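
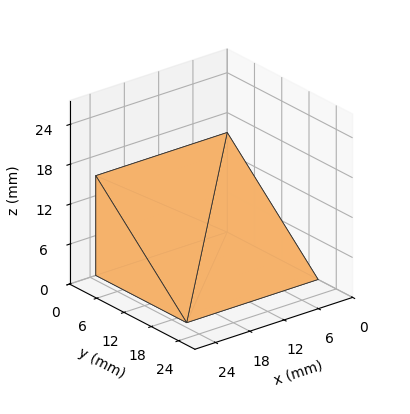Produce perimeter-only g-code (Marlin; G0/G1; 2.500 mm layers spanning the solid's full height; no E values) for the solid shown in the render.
Reading the render: the shape is a wedge (ramp): 23 × 20 mm base, rising to 15 mm along the y=0 edge and sloping linearly to z=0 at y=20 (dimensions read to the nearest mm from the axis ticks). For the g-code, the solid's height is divided into equal slices at the stated Δz and each level perimeter traced with G1 moves after a G0 lift.

; perimeter-only toolpath
G21 ; units = mm
G90 ; absolute positioning
G28 ; home
; layer 1
G0 Z2.500
G0 X0.000 Y0.000
G1 X23.000 Y0.000
G1 X23.000 Y16.667
G1 X0.000 Y16.667
G1 X0.000 Y0.000
; layer 2
G0 Z5.000
G0 X0.000 Y0.000
G1 X23.000 Y0.000
G1 X23.000 Y13.333
G1 X0.000 Y13.333
G1 X0.000 Y0.000
; layer 3
G0 Z7.500
G0 X0.000 Y0.000
G1 X23.000 Y0.000
G1 X23.000 Y10.000
G1 X0.000 Y10.000
G1 X0.000 Y0.000
; layer 4
G0 Z10.000
G0 X0.000 Y0.000
G1 X23.000 Y0.000
G1 X23.000 Y6.667
G1 X0.000 Y6.667
G1 X0.000 Y0.000
; layer 5
G0 Z12.500
G0 X0.000 Y0.000
G1 X23.000 Y0.000
G1 X23.000 Y3.333
G1 X0.000 Y3.333
G1 X0.000 Y0.000
M2 ; end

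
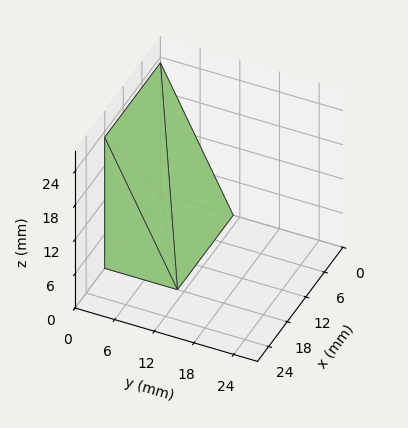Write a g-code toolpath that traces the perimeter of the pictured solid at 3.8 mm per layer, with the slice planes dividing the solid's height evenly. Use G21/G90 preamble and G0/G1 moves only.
Reading the render: the shape is a wedge (ramp): 18 × 11 mm base, rising to 23 mm along the y=0 edge and sloping linearly to z=0 at y=11 (dimensions read to the nearest mm from the axis ticks). For the g-code, the solid's height is divided into equal slices at the stated Δz and each level perimeter traced with G1 moves after a G0 lift.

; perimeter-only toolpath
G21 ; units = mm
G90 ; absolute positioning
G28 ; home
; layer 1
G0 Z3.8
G0 X0.0 Y0.0
G1 X18.0 Y0.0
G1 X18.0 Y9.2
G1 X0.0 Y9.2
G1 X0.0 Y0.0
; layer 2
G0 Z7.7
G0 X0.0 Y0.0
G1 X18.0 Y0.0
G1 X18.0 Y7.3
G1 X0.0 Y7.3
G1 X0.0 Y0.0
; layer 3
G0 Z11.5
G0 X0.0 Y0.0
G1 X18.0 Y0.0
G1 X18.0 Y5.5
G1 X0.0 Y5.5
G1 X0.0 Y0.0
; layer 4
G0 Z15.3
G0 X0.0 Y0.0
G1 X18.0 Y0.0
G1 X18.0 Y3.7
G1 X0.0 Y3.7
G1 X0.0 Y0.0
; layer 5
G0 Z19.2
G0 X0.0 Y0.0
G1 X18.0 Y0.0
G1 X18.0 Y1.8
G1 X0.0 Y1.8
G1 X0.0 Y0.0
M2 ; end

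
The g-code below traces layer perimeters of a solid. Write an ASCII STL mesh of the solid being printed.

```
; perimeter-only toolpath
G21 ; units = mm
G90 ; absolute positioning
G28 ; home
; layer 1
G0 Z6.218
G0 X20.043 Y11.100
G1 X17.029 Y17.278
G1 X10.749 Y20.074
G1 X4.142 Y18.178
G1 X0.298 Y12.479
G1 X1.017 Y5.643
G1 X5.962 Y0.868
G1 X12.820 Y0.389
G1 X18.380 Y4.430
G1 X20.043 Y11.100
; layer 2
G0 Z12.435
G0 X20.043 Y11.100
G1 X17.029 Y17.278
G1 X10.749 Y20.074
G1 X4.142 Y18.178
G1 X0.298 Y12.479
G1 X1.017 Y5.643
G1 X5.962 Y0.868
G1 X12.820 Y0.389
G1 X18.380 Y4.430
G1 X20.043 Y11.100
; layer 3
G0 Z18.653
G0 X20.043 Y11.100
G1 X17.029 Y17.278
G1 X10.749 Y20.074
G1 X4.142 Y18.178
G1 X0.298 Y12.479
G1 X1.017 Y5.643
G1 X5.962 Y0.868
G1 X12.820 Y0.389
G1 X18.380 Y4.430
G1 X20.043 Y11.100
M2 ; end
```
solid part
  facet normal 0.0000 0.0000 -1.0000
    outer loop
      vertex 10.749 20.074 0.000
      vertex 17.029 17.278 0.000
      vertex 20.043 11.100 0.000
    endloop
  endfacet
  facet normal 0.0000 0.0000 -1.0000
    outer loop
      vertex 4.142 18.178 0.000
      vertex 10.749 20.074 0.000
      vertex 20.043 11.100 0.000
    endloop
  endfacet
  facet normal 0.0000 0.0000 -1.0000
    outer loop
      vertex 0.298 12.479 0.000
      vertex 4.142 18.178 0.000
      vertex 20.043 11.100 0.000
    endloop
  endfacet
  facet normal 0.0000 0.0000 -1.0000
    outer loop
      vertex 1.017 5.643 0.000
      vertex 0.298 12.479 0.000
      vertex 20.043 11.100 0.000
    endloop
  endfacet
  facet normal 0.0000 0.0000 -1.0000
    outer loop
      vertex 5.962 0.868 0.000
      vertex 1.017 5.643 0.000
      vertex 20.043 11.100 0.000
    endloop
  endfacet
  facet normal 0.0000 0.0000 -1.0000
    outer loop
      vertex 12.820 0.389 0.000
      vertex 5.962 0.868 0.000
      vertex 20.043 11.100 0.000
    endloop
  endfacet
  facet normal 0.0000 0.0000 -1.0000
    outer loop
      vertex 18.380 4.430 0.000
      vertex 12.820 0.389 0.000
      vertex 20.043 11.100 0.000
    endloop
  endfacet
  facet normal 0.0000 0.0000 1.0000
    outer loop
      vertex 20.043 11.100 18.653
      vertex 17.029 17.278 18.653
      vertex 10.749 20.074 18.653
    endloop
  endfacet
  facet normal 0.0000 0.0000 1.0000
    outer loop
      vertex 20.043 11.100 18.653
      vertex 10.749 20.074 18.653
      vertex 4.142 18.178 18.653
    endloop
  endfacet
  facet normal 0.0000 0.0000 1.0000
    outer loop
      vertex 20.043 11.100 18.653
      vertex 4.142 18.178 18.653
      vertex 0.298 12.479 18.653
    endloop
  endfacet
  facet normal 0.0000 0.0000 1.0000
    outer loop
      vertex 20.043 11.100 18.653
      vertex 0.298 12.479 18.653
      vertex 1.017 5.643 18.653
    endloop
  endfacet
  facet normal 0.0000 0.0000 1.0000
    outer loop
      vertex 20.043 11.100 18.653
      vertex 1.017 5.643 18.653
      vertex 5.962 0.868 18.653
    endloop
  endfacet
  facet normal 0.0000 0.0000 1.0000
    outer loop
      vertex 20.043 11.100 18.653
      vertex 5.962 0.868 18.653
      vertex 12.820 0.389 18.653
    endloop
  endfacet
  facet normal 0.0000 0.0000 1.0000
    outer loop
      vertex 20.043 11.100 18.653
      vertex 12.820 0.389 18.653
      vertex 18.380 4.430 18.653
    endloop
  endfacet
  facet normal 0.8987 0.4385 0.0000
    outer loop
      vertex 20.043 11.100 0.000
      vertex 17.029 17.278 0.000
      vertex 17.029 17.278 18.653
    endloop
  endfacet
  facet normal 0.8987 0.4385 0.0000
    outer loop
      vertex 20.043 11.100 0.000
      vertex 17.029 17.278 18.653
      vertex 20.043 11.100 18.653
    endloop
  endfacet
  facet normal 0.4067 0.9135 0.0000
    outer loop
      vertex 17.029 17.278 0.000
      vertex 10.749 20.074 0.000
      vertex 10.749 20.074 18.653
    endloop
  endfacet
  facet normal 0.4067 0.9135 0.0000
    outer loop
      vertex 17.029 17.278 0.000
      vertex 10.749 20.074 18.653
      vertex 17.029 17.278 18.653
    endloop
  endfacet
  facet normal -0.2758 0.9612 0.0000
    outer loop
      vertex 10.749 20.074 0.000
      vertex 4.142 18.178 0.000
      vertex 4.142 18.178 18.653
    endloop
  endfacet
  facet normal -0.2758 0.9612 0.0000
    outer loop
      vertex 10.749 20.074 0.000
      vertex 4.142 18.178 18.653
      vertex 10.749 20.074 18.653
    endloop
  endfacet
  facet normal -0.8290 0.5592 0.0000
    outer loop
      vertex 4.142 18.178 0.000
      vertex 0.298 12.479 0.000
      vertex 0.298 12.479 18.653
    endloop
  endfacet
  facet normal -0.8290 0.5592 0.0000
    outer loop
      vertex 4.142 18.178 0.000
      vertex 0.298 12.479 18.653
      vertex 4.142 18.178 18.653
    endloop
  endfacet
  facet normal -0.9945 -0.1046 0.0000
    outer loop
      vertex 0.298 12.479 0.000
      vertex 1.017 5.643 0.000
      vertex 1.017 5.643 18.653
    endloop
  endfacet
  facet normal -0.9945 -0.1046 0.0000
    outer loop
      vertex 0.298 12.479 0.000
      vertex 1.017 5.643 18.653
      vertex 0.298 12.479 18.653
    endloop
  endfacet
  facet normal -0.6946 -0.7194 0.0000
    outer loop
      vertex 1.017 5.643 0.000
      vertex 5.962 0.868 0.000
      vertex 5.962 0.868 18.653
    endloop
  endfacet
  facet normal -0.6946 -0.7194 0.0000
    outer loop
      vertex 1.017 5.643 0.000
      vertex 5.962 0.868 18.653
      vertex 1.017 5.643 18.653
    endloop
  endfacet
  facet normal -0.0697 -0.9976 0.0000
    outer loop
      vertex 5.962 0.868 0.000
      vertex 12.820 0.389 0.000
      vertex 12.820 0.389 18.653
    endloop
  endfacet
  facet normal -0.0697 -0.9976 0.0000
    outer loop
      vertex 5.962 0.868 0.000
      vertex 12.820 0.389 18.653
      vertex 5.962 0.868 18.653
    endloop
  endfacet
  facet normal 0.5879 -0.8089 0.0000
    outer loop
      vertex 12.820 0.389 0.000
      vertex 18.380 4.430 0.000
      vertex 18.380 4.430 18.653
    endloop
  endfacet
  facet normal 0.5879 -0.8089 0.0000
    outer loop
      vertex 12.820 0.389 0.000
      vertex 18.380 4.430 18.653
      vertex 12.820 0.389 18.653
    endloop
  endfacet
  facet normal 0.9703 -0.2419 0.0000
    outer loop
      vertex 18.380 4.430 0.000
      vertex 20.043 11.100 0.000
      vertex 20.043 11.100 18.653
    endloop
  endfacet
  facet normal 0.9703 -0.2419 0.0000
    outer loop
      vertex 18.380 4.430 0.000
      vertex 20.043 11.100 18.653
      vertex 18.380 4.430 18.653
    endloop
  endfacet
endsolid part

The G0 Z moves step by Δz≈6.218 mm. Every layer's G1 loop is the same polygon, so the solid is a straight extrusion of it from z=0 to z≈18.7. Closing with flat bottom and top caps and triangulating gives 32 facets — a regular 9-sided prism (a cylinder approximated with 9 flat sides), circumscribed radius ≈ 10 mm, height ≈ 18.7 mm.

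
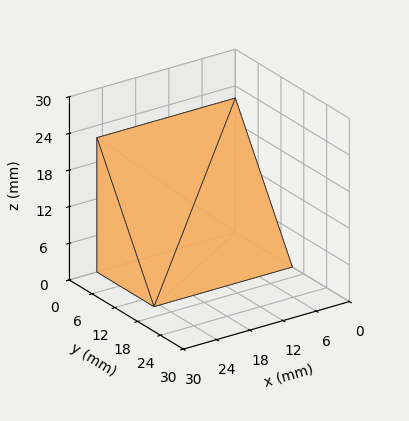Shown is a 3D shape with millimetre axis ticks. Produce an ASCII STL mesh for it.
Reading the render: the shape is a wedge (ramp): 25 × 15 mm base, rising to 22 mm along the y=0 edge and sloping linearly to z=0 at y=15 (dimensions read to the nearest mm from the axis ticks). For the STL, each face is triangulated and given an outward normal.

solid part
  facet normal 0.0000 0.0000 -1.0000
    outer loop
      vertex 25.0 15.0 0.0
      vertex 25.0 0.0 0.0
      vertex 0.0 0.0 0.0
    endloop
  endfacet
  facet normal 0.0000 0.0000 -1.0000
    outer loop
      vertex 0.0 15.0 0.0
      vertex 25.0 15.0 0.0
      vertex 0.0 0.0 0.0
    endloop
  endfacet
  facet normal 0.0000 -1.0000 0.0000
    outer loop
      vertex 0.0 0.0 0.0
      vertex 25.0 0.0 0.0
      vertex 25.0 0.0 22.0
    endloop
  endfacet
  facet normal 0.0000 -1.0000 0.0000
    outer loop
      vertex 0.0 0.0 0.0
      vertex 25.0 0.0 22.0
      vertex 0.0 0.0 22.0
    endloop
  endfacet
  facet normal 0.0000 0.8262 0.5633
    outer loop
      vertex 0.0 0.0 22.0
      vertex 25.0 0.0 22.0
      vertex 25.0 15.0 0.0
    endloop
  endfacet
  facet normal 0.0000 0.8262 0.5633
    outer loop
      vertex 0.0 0.0 22.0
      vertex 25.0 15.0 0.0
      vertex 0.0 15.0 0.0
    endloop
  endfacet
  facet normal -1.0000 0.0000 0.0000
    outer loop
      vertex 0.0 0.0 22.0
      vertex 0.0 15.0 0.0
      vertex 0.0 0.0 0.0
    endloop
  endfacet
  facet normal 1.0000 0.0000 0.0000
    outer loop
      vertex 25.0 0.0 0.0
      vertex 25.0 15.0 0.0
      vertex 25.0 0.0 22.0
    endloop
  endfacet
endsolid part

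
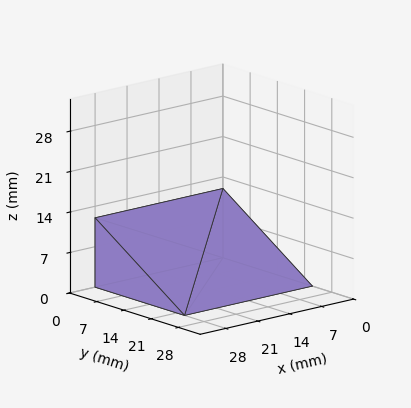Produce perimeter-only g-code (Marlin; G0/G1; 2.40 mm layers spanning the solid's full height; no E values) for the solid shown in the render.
Reading the render: the shape is a wedge (ramp): 28 × 23 mm base, rising to 12 mm along the y=0 edge and sloping linearly to z=0 at y=23 (dimensions read to the nearest mm from the axis ticks). For the g-code, the solid's height is divided into equal slices at the stated Δz and each level perimeter traced with G1 moves after a G0 lift.

; perimeter-only toolpath
G21 ; units = mm
G90 ; absolute positioning
G28 ; home
; layer 1
G0 Z2.40
G0 X0.00 Y0.00
G1 X28.00 Y0.00
G1 X28.00 Y18.40
G1 X0.00 Y18.40
G1 X0.00 Y0.00
; layer 2
G0 Z4.80
G0 X0.00 Y0.00
G1 X28.00 Y0.00
G1 X28.00 Y13.80
G1 X0.00 Y13.80
G1 X0.00 Y0.00
; layer 3
G0 Z7.20
G0 X0.00 Y0.00
G1 X28.00 Y0.00
G1 X28.00 Y9.20
G1 X0.00 Y9.20
G1 X0.00 Y0.00
; layer 4
G0 Z9.60
G0 X0.00 Y0.00
G1 X28.00 Y0.00
G1 X28.00 Y4.60
G1 X0.00 Y4.60
G1 X0.00 Y0.00
M2 ; end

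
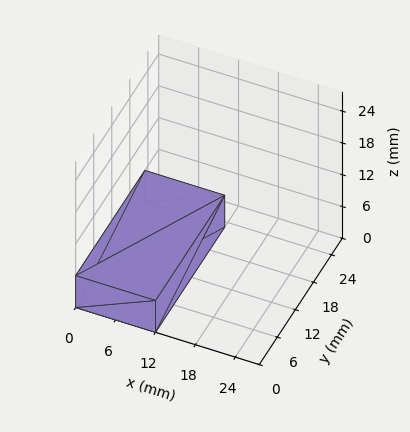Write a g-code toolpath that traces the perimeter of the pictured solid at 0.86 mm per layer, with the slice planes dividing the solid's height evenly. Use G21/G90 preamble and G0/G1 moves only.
Reading the render: the shape is a rectangular box, roughly 12 × 23 mm footprint and 6 mm tall (dimensions read to the nearest mm from the axis ticks). For the g-code, the solid's height is divided into equal slices at the stated Δz and each level perimeter traced with G1 moves after a G0 lift.

; perimeter-only toolpath
G21 ; units = mm
G90 ; absolute positioning
G28 ; home
; layer 1
G0 Z0.86
G0 X0.00 Y0.00
G1 X12.00 Y0.00
G1 X12.00 Y23.00
G1 X0.00 Y23.00
G1 X0.00 Y0.00
; layer 2
G0 Z1.71
G0 X0.00 Y0.00
G1 X12.00 Y0.00
G1 X12.00 Y23.00
G1 X0.00 Y23.00
G1 X0.00 Y0.00
; layer 3
G0 Z2.57
G0 X0.00 Y0.00
G1 X12.00 Y0.00
G1 X12.00 Y23.00
G1 X0.00 Y23.00
G1 X0.00 Y0.00
; layer 4
G0 Z3.43
G0 X0.00 Y0.00
G1 X12.00 Y0.00
G1 X12.00 Y23.00
G1 X0.00 Y23.00
G1 X0.00 Y0.00
; layer 5
G0 Z4.29
G0 X0.00 Y0.00
G1 X12.00 Y0.00
G1 X12.00 Y23.00
G1 X0.00 Y23.00
G1 X0.00 Y0.00
; layer 6
G0 Z5.14
G0 X0.00 Y0.00
G1 X12.00 Y0.00
G1 X12.00 Y23.00
G1 X0.00 Y23.00
G1 X0.00 Y0.00
; layer 7
G0 Z6.00
G0 X0.00 Y0.00
G1 X12.00 Y0.00
G1 X12.00 Y23.00
G1 X0.00 Y23.00
G1 X0.00 Y0.00
M2 ; end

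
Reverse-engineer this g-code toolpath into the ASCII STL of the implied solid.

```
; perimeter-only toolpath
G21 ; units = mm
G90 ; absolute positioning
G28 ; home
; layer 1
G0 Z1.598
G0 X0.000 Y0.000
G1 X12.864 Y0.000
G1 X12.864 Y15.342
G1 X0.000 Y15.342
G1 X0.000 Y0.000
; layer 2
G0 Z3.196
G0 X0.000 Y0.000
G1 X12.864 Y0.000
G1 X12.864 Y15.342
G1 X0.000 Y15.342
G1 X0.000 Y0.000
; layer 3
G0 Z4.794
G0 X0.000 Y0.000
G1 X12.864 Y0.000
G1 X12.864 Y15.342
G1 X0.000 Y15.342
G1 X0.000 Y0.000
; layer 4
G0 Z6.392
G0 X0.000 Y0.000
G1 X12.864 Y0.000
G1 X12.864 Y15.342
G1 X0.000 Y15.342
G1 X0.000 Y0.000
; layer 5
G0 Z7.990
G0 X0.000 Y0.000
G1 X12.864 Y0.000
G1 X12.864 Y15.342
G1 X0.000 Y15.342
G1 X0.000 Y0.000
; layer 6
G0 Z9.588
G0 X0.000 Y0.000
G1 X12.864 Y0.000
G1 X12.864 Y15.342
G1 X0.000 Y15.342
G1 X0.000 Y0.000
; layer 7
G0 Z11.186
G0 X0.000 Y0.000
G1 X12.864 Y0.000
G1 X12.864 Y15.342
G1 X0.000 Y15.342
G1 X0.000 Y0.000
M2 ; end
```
solid part
  facet normal 0.0000 0.0000 -1.0000
    outer loop
      vertex 12.864 15.342 0.000
      vertex 12.864 0.000 0.000
      vertex 0.000 0.000 0.000
    endloop
  endfacet
  facet normal 0.0000 0.0000 -1.0000
    outer loop
      vertex 0.000 15.342 0.000
      vertex 12.864 15.342 0.000
      vertex 0.000 0.000 0.000
    endloop
  endfacet
  facet normal 0.0000 0.0000 1.0000
    outer loop
      vertex 0.000 0.000 11.186
      vertex 12.864 0.000 11.186
      vertex 12.864 15.342 11.186
    endloop
  endfacet
  facet normal 0.0000 0.0000 1.0000
    outer loop
      vertex 0.000 0.000 11.186
      vertex 12.864 15.342 11.186
      vertex 0.000 15.342 11.186
    endloop
  endfacet
  facet normal 0.0000 -1.0000 0.0000
    outer loop
      vertex 0.000 0.000 0.000
      vertex 12.864 0.000 0.000
      vertex 12.864 0.000 11.186
    endloop
  endfacet
  facet normal 0.0000 -1.0000 0.0000
    outer loop
      vertex 0.000 0.000 0.000
      vertex 12.864 0.000 11.186
      vertex 0.000 0.000 11.186
    endloop
  endfacet
  facet normal 0.0000 1.0000 0.0000
    outer loop
      vertex 12.864 15.342 11.186
      vertex 12.864 15.342 0.000
      vertex 0.000 15.342 0.000
    endloop
  endfacet
  facet normal 0.0000 1.0000 0.0000
    outer loop
      vertex 0.000 15.342 11.186
      vertex 12.864 15.342 11.186
      vertex 0.000 15.342 0.000
    endloop
  endfacet
  facet normal -1.0000 0.0000 0.0000
    outer loop
      vertex 0.000 15.342 11.186
      vertex 0.000 15.342 0.000
      vertex 0.000 0.000 0.000
    endloop
  endfacet
  facet normal -1.0000 0.0000 0.0000
    outer loop
      vertex 0.000 0.000 11.186
      vertex 0.000 15.342 11.186
      vertex 0.000 0.000 0.000
    endloop
  endfacet
  facet normal 1.0000 0.0000 0.0000
    outer loop
      vertex 12.864 0.000 0.000
      vertex 12.864 15.342 0.000
      vertex 12.864 15.342 11.186
    endloop
  endfacet
  facet normal 1.0000 0.0000 0.0000
    outer loop
      vertex 12.864 0.000 0.000
      vertex 12.864 15.342 11.186
      vertex 12.864 0.000 11.186
    endloop
  endfacet
endsolid part

The G0 Z moves step by Δz≈1.598 mm. Every layer's G1 loop is the same polygon, so the solid is a straight extrusion of it from z=0 to z≈11.2. Closing with flat bottom and top caps and triangulating gives 12 facets — a rectangular box, roughly 12.9 × 15.3 mm footprint and 11.2 mm tall.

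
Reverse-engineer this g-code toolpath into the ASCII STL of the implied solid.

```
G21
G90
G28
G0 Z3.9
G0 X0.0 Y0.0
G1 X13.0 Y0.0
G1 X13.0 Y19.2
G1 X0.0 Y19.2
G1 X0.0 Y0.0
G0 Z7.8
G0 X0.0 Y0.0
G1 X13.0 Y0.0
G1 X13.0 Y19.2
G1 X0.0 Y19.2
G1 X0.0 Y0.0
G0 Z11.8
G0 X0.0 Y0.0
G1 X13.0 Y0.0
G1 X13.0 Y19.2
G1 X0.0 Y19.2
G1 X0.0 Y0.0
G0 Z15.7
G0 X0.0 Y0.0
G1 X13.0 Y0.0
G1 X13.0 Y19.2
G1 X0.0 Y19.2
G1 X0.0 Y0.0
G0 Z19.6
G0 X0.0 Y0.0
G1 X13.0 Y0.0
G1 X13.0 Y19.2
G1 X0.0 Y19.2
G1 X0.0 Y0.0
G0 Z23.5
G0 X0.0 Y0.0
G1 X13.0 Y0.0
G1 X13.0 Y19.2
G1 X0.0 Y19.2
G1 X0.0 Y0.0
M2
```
solid part
  facet normal 0.0000 0.0000 -1.0000
    outer loop
      vertex 13.0 19.2 0.0
      vertex 13.0 0.0 0.0
      vertex 0.0 0.0 0.0
    endloop
  endfacet
  facet normal 0.0000 0.0000 -1.0000
    outer loop
      vertex 0.0 19.2 0.0
      vertex 13.0 19.2 0.0
      vertex 0.0 0.0 0.0
    endloop
  endfacet
  facet normal 0.0000 0.0000 1.0000
    outer loop
      vertex 0.0 0.0 23.5
      vertex 13.0 0.0 23.5
      vertex 13.0 19.2 23.5
    endloop
  endfacet
  facet normal 0.0000 0.0000 1.0000
    outer loop
      vertex 0.0 0.0 23.5
      vertex 13.0 19.2 23.5
      vertex 0.0 19.2 23.5
    endloop
  endfacet
  facet normal 0.0000 -1.0000 0.0000
    outer loop
      vertex 0.0 0.0 0.0
      vertex 13.0 0.0 0.0
      vertex 13.0 0.0 23.5
    endloop
  endfacet
  facet normal 0.0000 -1.0000 0.0000
    outer loop
      vertex 0.0 0.0 0.0
      vertex 13.0 0.0 23.5
      vertex 0.0 0.0 23.5
    endloop
  endfacet
  facet normal 0.0000 1.0000 0.0000
    outer loop
      vertex 13.0 19.2 23.5
      vertex 13.0 19.2 0.0
      vertex 0.0 19.2 0.0
    endloop
  endfacet
  facet normal 0.0000 1.0000 0.0000
    outer loop
      vertex 0.0 19.2 23.5
      vertex 13.0 19.2 23.5
      vertex 0.0 19.2 0.0
    endloop
  endfacet
  facet normal -1.0000 0.0000 0.0000
    outer loop
      vertex 0.0 19.2 23.5
      vertex 0.0 19.2 0.0
      vertex 0.0 0.0 0.0
    endloop
  endfacet
  facet normal -1.0000 0.0000 0.0000
    outer loop
      vertex 0.0 0.0 23.5
      vertex 0.0 19.2 23.5
      vertex 0.0 0.0 0.0
    endloop
  endfacet
  facet normal 1.0000 0.0000 0.0000
    outer loop
      vertex 13.0 0.0 0.0
      vertex 13.0 19.2 0.0
      vertex 13.0 19.2 23.5
    endloop
  endfacet
  facet normal 1.0000 0.0000 0.0000
    outer loop
      vertex 13.0 0.0 0.0
      vertex 13.0 19.2 23.5
      vertex 13.0 0.0 23.5
    endloop
  endfacet
endsolid part

The G0 Z moves step by Δz≈3.9 mm. Every layer's G1 loop is the same polygon, so the solid is a straight extrusion of it from z=0 to z≈23.5. Closing with flat bottom and top caps and triangulating gives 12 facets — a rectangular box, roughly 13 × 19.2 mm footprint and 23.5 mm tall.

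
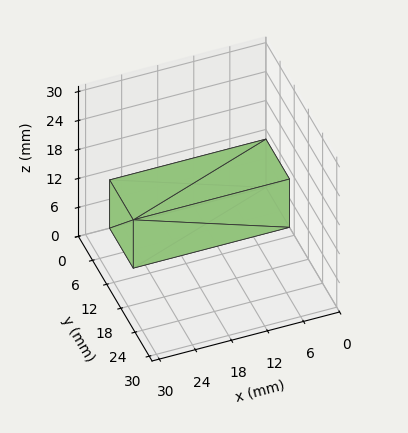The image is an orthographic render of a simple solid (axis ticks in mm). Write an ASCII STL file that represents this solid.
Reading the render: the shape is a rectangular box, roughly 26 × 10 mm footprint and 10 mm tall (dimensions read to the nearest mm from the axis ticks). For the STL, each face is triangulated and given an outward normal.

solid part
  facet normal 0.0000 0.0000 -1.0000
    outer loop
      vertex 26.000 10.000 0.000
      vertex 26.000 0.000 0.000
      vertex 0.000 0.000 0.000
    endloop
  endfacet
  facet normal 0.0000 0.0000 -1.0000
    outer loop
      vertex 0.000 10.000 0.000
      vertex 26.000 10.000 0.000
      vertex 0.000 0.000 0.000
    endloop
  endfacet
  facet normal 0.0000 0.0000 1.0000
    outer loop
      vertex 0.000 0.000 10.000
      vertex 26.000 0.000 10.000
      vertex 26.000 10.000 10.000
    endloop
  endfacet
  facet normal 0.0000 0.0000 1.0000
    outer loop
      vertex 0.000 0.000 10.000
      vertex 26.000 10.000 10.000
      vertex 0.000 10.000 10.000
    endloop
  endfacet
  facet normal 0.0000 -1.0000 0.0000
    outer loop
      vertex 0.000 0.000 0.000
      vertex 26.000 0.000 0.000
      vertex 26.000 0.000 10.000
    endloop
  endfacet
  facet normal 0.0000 -1.0000 0.0000
    outer loop
      vertex 0.000 0.000 0.000
      vertex 26.000 0.000 10.000
      vertex 0.000 0.000 10.000
    endloop
  endfacet
  facet normal 0.0000 1.0000 0.0000
    outer loop
      vertex 26.000 10.000 10.000
      vertex 26.000 10.000 0.000
      vertex 0.000 10.000 0.000
    endloop
  endfacet
  facet normal 0.0000 1.0000 0.0000
    outer loop
      vertex 0.000 10.000 10.000
      vertex 26.000 10.000 10.000
      vertex 0.000 10.000 0.000
    endloop
  endfacet
  facet normal -1.0000 0.0000 0.0000
    outer loop
      vertex 0.000 10.000 10.000
      vertex 0.000 10.000 0.000
      vertex 0.000 0.000 0.000
    endloop
  endfacet
  facet normal -1.0000 0.0000 0.0000
    outer loop
      vertex 0.000 0.000 10.000
      vertex 0.000 10.000 10.000
      vertex 0.000 0.000 0.000
    endloop
  endfacet
  facet normal 1.0000 0.0000 0.0000
    outer loop
      vertex 26.000 0.000 0.000
      vertex 26.000 10.000 0.000
      vertex 26.000 10.000 10.000
    endloop
  endfacet
  facet normal 1.0000 0.0000 0.0000
    outer loop
      vertex 26.000 0.000 0.000
      vertex 26.000 10.000 10.000
      vertex 26.000 0.000 10.000
    endloop
  endfacet
endsolid part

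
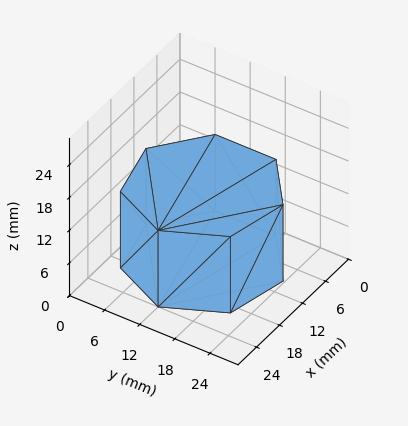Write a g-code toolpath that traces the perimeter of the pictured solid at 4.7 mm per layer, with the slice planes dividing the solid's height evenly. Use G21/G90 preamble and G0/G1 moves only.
Reading the render: the shape is a regular 7-sided prism (a cylinder approximated with 7 flat sides), circumscribed radius ≈ 12 mm, height ≈ 14 mm (dimensions read to the nearest mm from the axis ticks). For the g-code, the solid's height is divided into equal slices at the stated Δz and each level perimeter traced with G1 moves after a G0 lift.

; perimeter-only toolpath
G21 ; units = mm
G90 ; absolute positioning
G28 ; home
; layer 1
G0 Z4.7
G0 X24.0 Y12.0
G1 X19.5 Y21.4
G1 X9.3 Y23.7
G1 X1.2 Y17.2
G1 X1.2 Y6.8
G1 X9.3 Y0.3
G1 X19.5 Y2.6
G1 X24.0 Y12.0
; layer 2
G0 Z9.3
G0 X24.0 Y12.0
G1 X19.5 Y21.4
G1 X9.3 Y23.7
G1 X1.2 Y17.2
G1 X1.2 Y6.8
G1 X9.3 Y0.3
G1 X19.5 Y2.6
G1 X24.0 Y12.0
; layer 3
G0 Z14.0
G0 X24.0 Y12.0
G1 X19.5 Y21.4
G1 X9.3 Y23.7
G1 X1.2 Y17.2
G1 X1.2 Y6.8
G1 X9.3 Y0.3
G1 X19.5 Y2.6
G1 X24.0 Y12.0
M2 ; end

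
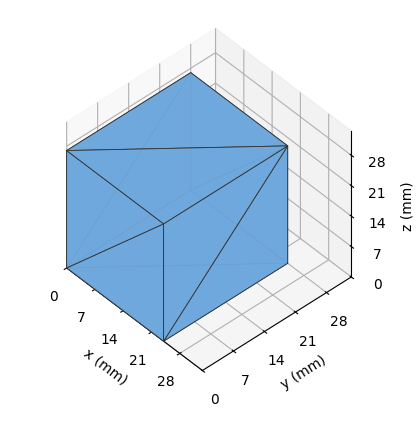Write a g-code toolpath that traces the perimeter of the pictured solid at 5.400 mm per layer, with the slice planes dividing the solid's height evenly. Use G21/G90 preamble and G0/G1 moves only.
Reading the render: the shape is a rectangular box, roughly 24 × 28 mm footprint and 27 mm tall (dimensions read to the nearest mm from the axis ticks). For the g-code, the solid's height is divided into equal slices at the stated Δz and each level perimeter traced with G1 moves after a G0 lift.

; perimeter-only toolpath
G21 ; units = mm
G90 ; absolute positioning
G28 ; home
; layer 1
G0 Z5.400
G0 X0.000 Y0.000
G1 X24.000 Y0.000
G1 X24.000 Y28.000
G1 X0.000 Y28.000
G1 X0.000 Y0.000
; layer 2
G0 Z10.800
G0 X0.000 Y0.000
G1 X24.000 Y0.000
G1 X24.000 Y28.000
G1 X0.000 Y28.000
G1 X0.000 Y0.000
; layer 3
G0 Z16.200
G0 X0.000 Y0.000
G1 X24.000 Y0.000
G1 X24.000 Y28.000
G1 X0.000 Y28.000
G1 X0.000 Y0.000
; layer 4
G0 Z21.600
G0 X0.000 Y0.000
G1 X24.000 Y0.000
G1 X24.000 Y28.000
G1 X0.000 Y28.000
G1 X0.000 Y0.000
; layer 5
G0 Z27.000
G0 X0.000 Y0.000
G1 X24.000 Y0.000
G1 X24.000 Y28.000
G1 X0.000 Y28.000
G1 X0.000 Y0.000
M2 ; end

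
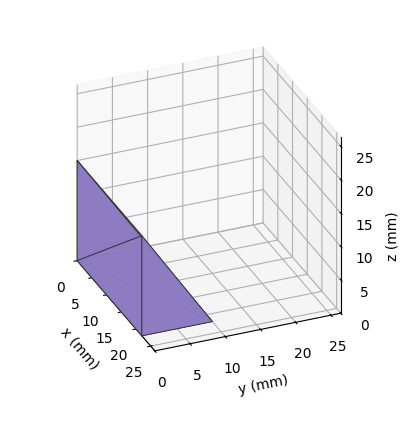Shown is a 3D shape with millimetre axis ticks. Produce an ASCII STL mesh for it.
Reading the render: the shape is a wedge (ramp): 22 × 10 mm base, rising to 15 mm along the y=0 edge and sloping linearly to z=0 at y=10 (dimensions read to the nearest mm from the axis ticks). For the STL, each face is triangulated and given an outward normal.

solid part
  facet normal 0.0000 0.0000 -1.0000
    outer loop
      vertex 22.0 10.0 0.0
      vertex 22.0 0.0 0.0
      vertex 0.0 0.0 0.0
    endloop
  endfacet
  facet normal 0.0000 0.0000 -1.0000
    outer loop
      vertex 0.0 10.0 0.0
      vertex 22.0 10.0 0.0
      vertex 0.0 0.0 0.0
    endloop
  endfacet
  facet normal 0.0000 -1.0000 0.0000
    outer loop
      vertex 0.0 0.0 0.0
      vertex 22.0 0.0 0.0
      vertex 22.0 0.0 15.0
    endloop
  endfacet
  facet normal 0.0000 -1.0000 0.0000
    outer loop
      vertex 0.0 0.0 0.0
      vertex 22.0 0.0 15.0
      vertex 0.0 0.0 15.0
    endloop
  endfacet
  facet normal 0.0000 0.8321 0.5547
    outer loop
      vertex 0.0 0.0 15.0
      vertex 22.0 0.0 15.0
      vertex 22.0 10.0 0.0
    endloop
  endfacet
  facet normal 0.0000 0.8321 0.5547
    outer loop
      vertex 0.0 0.0 15.0
      vertex 22.0 10.0 0.0
      vertex 0.0 10.0 0.0
    endloop
  endfacet
  facet normal -1.0000 0.0000 0.0000
    outer loop
      vertex 0.0 0.0 15.0
      vertex 0.0 10.0 0.0
      vertex 0.0 0.0 0.0
    endloop
  endfacet
  facet normal 1.0000 0.0000 0.0000
    outer loop
      vertex 22.0 0.0 0.0
      vertex 22.0 10.0 0.0
      vertex 22.0 0.0 15.0
    endloop
  endfacet
endsolid part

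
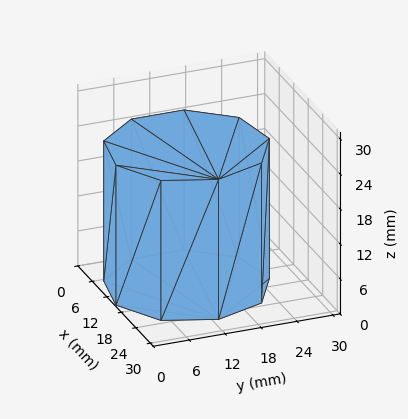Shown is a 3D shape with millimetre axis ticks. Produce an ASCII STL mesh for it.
Reading the render: the shape is a regular 9-sided prism (a cylinder approximated with 9 flat sides), circumscribed radius ≈ 13 mm, height ≈ 24 mm (dimensions read to the nearest mm from the axis ticks). For the STL, each face is triangulated and given an outward normal.

solid part
  facet normal 0.0000 0.0000 -1.0000
    outer loop
      vertex 15.3 25.8 0.0
      vertex 23.0 21.4 0.0
      vertex 26.0 13.0 0.0
    endloop
  endfacet
  facet normal 0.0000 0.0000 -1.0000
    outer loop
      vertex 6.5 24.3 0.0
      vertex 15.3 25.8 0.0
      vertex 26.0 13.0 0.0
    endloop
  endfacet
  facet normal 0.0000 0.0000 -1.0000
    outer loop
      vertex 0.8 17.4 0.0
      vertex 6.5 24.3 0.0
      vertex 26.0 13.0 0.0
    endloop
  endfacet
  facet normal 0.0000 0.0000 -1.0000
    outer loop
      vertex 0.8 8.6 0.0
      vertex 0.8 17.4 0.0
      vertex 26.0 13.0 0.0
    endloop
  endfacet
  facet normal 0.0000 0.0000 -1.0000
    outer loop
      vertex 6.5 1.7 0.0
      vertex 0.8 8.6 0.0
      vertex 26.0 13.0 0.0
    endloop
  endfacet
  facet normal 0.0000 0.0000 -1.0000
    outer loop
      vertex 15.3 0.2 0.0
      vertex 6.5 1.7 0.0
      vertex 26.0 13.0 0.0
    endloop
  endfacet
  facet normal 0.0000 0.0000 -1.0000
    outer loop
      vertex 23.0 4.6 0.0
      vertex 15.3 0.2 0.0
      vertex 26.0 13.0 0.0
    endloop
  endfacet
  facet normal 0.0000 0.0000 1.0000
    outer loop
      vertex 26.0 13.0 24.0
      vertex 23.0 21.4 24.0
      vertex 15.3 25.8 24.0
    endloop
  endfacet
  facet normal 0.0000 0.0000 1.0000
    outer loop
      vertex 26.0 13.0 24.0
      vertex 15.3 25.8 24.0
      vertex 6.5 24.3 24.0
    endloop
  endfacet
  facet normal 0.0000 0.0000 1.0000
    outer loop
      vertex 26.0 13.0 24.0
      vertex 6.5 24.3 24.0
      vertex 0.8 17.4 24.0
    endloop
  endfacet
  facet normal 0.0000 0.0000 1.0000
    outer loop
      vertex 26.0 13.0 24.0
      vertex 0.8 17.4 24.0
      vertex 0.8 8.6 24.0
    endloop
  endfacet
  facet normal 0.0000 0.0000 1.0000
    outer loop
      vertex 26.0 13.0 24.0
      vertex 0.8 8.6 24.0
      vertex 6.5 1.7 24.0
    endloop
  endfacet
  facet normal 0.0000 0.0000 1.0000
    outer loop
      vertex 26.0 13.0 24.0
      vertex 6.5 1.7 24.0
      vertex 15.3 0.2 24.0
    endloop
  endfacet
  facet normal 0.0000 0.0000 1.0000
    outer loop
      vertex 26.0 13.0 24.0
      vertex 15.3 0.2 24.0
      vertex 23.0 4.6 24.0
    endloop
  endfacet
  facet normal 0.9417 0.3363 0.0000
    outer loop
      vertex 26.0 13.0 0.0
      vertex 23.0 21.4 0.0
      vertex 23.0 21.4 24.0
    endloop
  endfacet
  facet normal 0.9417 0.3363 0.0000
    outer loop
      vertex 26.0 13.0 0.0
      vertex 23.0 21.4 24.0
      vertex 26.0 13.0 24.0
    endloop
  endfacet
  facet normal 0.4961 0.8682 0.0000
    outer loop
      vertex 23.0 21.4 0.0
      vertex 15.3 25.8 0.0
      vertex 15.3 25.8 24.0
    endloop
  endfacet
  facet normal 0.4961 0.8682 0.0000
    outer loop
      vertex 23.0 21.4 0.0
      vertex 15.3 25.8 24.0
      vertex 23.0 21.4 24.0
    endloop
  endfacet
  facet normal -0.1680 0.9858 0.0000
    outer loop
      vertex 15.3 25.8 0.0
      vertex 6.5 24.3 0.0
      vertex 6.5 24.3 24.0
    endloop
  endfacet
  facet normal -0.1680 0.9858 0.0000
    outer loop
      vertex 15.3 25.8 0.0
      vertex 6.5 24.3 24.0
      vertex 15.3 25.8 24.0
    endloop
  endfacet
  facet normal -0.7710 0.6369 0.0000
    outer loop
      vertex 6.5 24.3 0.0
      vertex 0.8 17.4 0.0
      vertex 0.8 17.4 24.0
    endloop
  endfacet
  facet normal -0.7710 0.6369 0.0000
    outer loop
      vertex 6.5 24.3 0.0
      vertex 0.8 17.4 24.0
      vertex 6.5 24.3 24.0
    endloop
  endfacet
  facet normal -1.0000 0.0000 0.0000
    outer loop
      vertex 0.8 17.4 0.0
      vertex 0.8 8.6 0.0
      vertex 0.8 8.6 24.0
    endloop
  endfacet
  facet normal -1.0000 0.0000 0.0000
    outer loop
      vertex 0.8 17.4 0.0
      vertex 0.8 8.6 24.0
      vertex 0.8 17.4 24.0
    endloop
  endfacet
  facet normal -0.7710 -0.6369 0.0000
    outer loop
      vertex 0.8 8.6 0.0
      vertex 6.5 1.7 0.0
      vertex 6.5 1.7 24.0
    endloop
  endfacet
  facet normal -0.7710 -0.6369 0.0000
    outer loop
      vertex 0.8 8.6 0.0
      vertex 6.5 1.7 24.0
      vertex 0.8 8.6 24.0
    endloop
  endfacet
  facet normal -0.1680 -0.9858 0.0000
    outer loop
      vertex 6.5 1.7 0.0
      vertex 15.3 0.2 0.0
      vertex 15.3 0.2 24.0
    endloop
  endfacet
  facet normal -0.1680 -0.9858 0.0000
    outer loop
      vertex 6.5 1.7 0.0
      vertex 15.3 0.2 24.0
      vertex 6.5 1.7 24.0
    endloop
  endfacet
  facet normal 0.4961 -0.8682 0.0000
    outer loop
      vertex 15.3 0.2 0.0
      vertex 23.0 4.6 0.0
      vertex 23.0 4.6 24.0
    endloop
  endfacet
  facet normal 0.4961 -0.8682 0.0000
    outer loop
      vertex 15.3 0.2 0.0
      vertex 23.0 4.6 24.0
      vertex 15.3 0.2 24.0
    endloop
  endfacet
  facet normal 0.9417 -0.3363 0.0000
    outer loop
      vertex 23.0 4.6 0.0
      vertex 26.0 13.0 0.0
      vertex 26.0 13.0 24.0
    endloop
  endfacet
  facet normal 0.9417 -0.3363 0.0000
    outer loop
      vertex 23.0 4.6 0.0
      vertex 26.0 13.0 24.0
      vertex 23.0 4.6 24.0
    endloop
  endfacet
endsolid part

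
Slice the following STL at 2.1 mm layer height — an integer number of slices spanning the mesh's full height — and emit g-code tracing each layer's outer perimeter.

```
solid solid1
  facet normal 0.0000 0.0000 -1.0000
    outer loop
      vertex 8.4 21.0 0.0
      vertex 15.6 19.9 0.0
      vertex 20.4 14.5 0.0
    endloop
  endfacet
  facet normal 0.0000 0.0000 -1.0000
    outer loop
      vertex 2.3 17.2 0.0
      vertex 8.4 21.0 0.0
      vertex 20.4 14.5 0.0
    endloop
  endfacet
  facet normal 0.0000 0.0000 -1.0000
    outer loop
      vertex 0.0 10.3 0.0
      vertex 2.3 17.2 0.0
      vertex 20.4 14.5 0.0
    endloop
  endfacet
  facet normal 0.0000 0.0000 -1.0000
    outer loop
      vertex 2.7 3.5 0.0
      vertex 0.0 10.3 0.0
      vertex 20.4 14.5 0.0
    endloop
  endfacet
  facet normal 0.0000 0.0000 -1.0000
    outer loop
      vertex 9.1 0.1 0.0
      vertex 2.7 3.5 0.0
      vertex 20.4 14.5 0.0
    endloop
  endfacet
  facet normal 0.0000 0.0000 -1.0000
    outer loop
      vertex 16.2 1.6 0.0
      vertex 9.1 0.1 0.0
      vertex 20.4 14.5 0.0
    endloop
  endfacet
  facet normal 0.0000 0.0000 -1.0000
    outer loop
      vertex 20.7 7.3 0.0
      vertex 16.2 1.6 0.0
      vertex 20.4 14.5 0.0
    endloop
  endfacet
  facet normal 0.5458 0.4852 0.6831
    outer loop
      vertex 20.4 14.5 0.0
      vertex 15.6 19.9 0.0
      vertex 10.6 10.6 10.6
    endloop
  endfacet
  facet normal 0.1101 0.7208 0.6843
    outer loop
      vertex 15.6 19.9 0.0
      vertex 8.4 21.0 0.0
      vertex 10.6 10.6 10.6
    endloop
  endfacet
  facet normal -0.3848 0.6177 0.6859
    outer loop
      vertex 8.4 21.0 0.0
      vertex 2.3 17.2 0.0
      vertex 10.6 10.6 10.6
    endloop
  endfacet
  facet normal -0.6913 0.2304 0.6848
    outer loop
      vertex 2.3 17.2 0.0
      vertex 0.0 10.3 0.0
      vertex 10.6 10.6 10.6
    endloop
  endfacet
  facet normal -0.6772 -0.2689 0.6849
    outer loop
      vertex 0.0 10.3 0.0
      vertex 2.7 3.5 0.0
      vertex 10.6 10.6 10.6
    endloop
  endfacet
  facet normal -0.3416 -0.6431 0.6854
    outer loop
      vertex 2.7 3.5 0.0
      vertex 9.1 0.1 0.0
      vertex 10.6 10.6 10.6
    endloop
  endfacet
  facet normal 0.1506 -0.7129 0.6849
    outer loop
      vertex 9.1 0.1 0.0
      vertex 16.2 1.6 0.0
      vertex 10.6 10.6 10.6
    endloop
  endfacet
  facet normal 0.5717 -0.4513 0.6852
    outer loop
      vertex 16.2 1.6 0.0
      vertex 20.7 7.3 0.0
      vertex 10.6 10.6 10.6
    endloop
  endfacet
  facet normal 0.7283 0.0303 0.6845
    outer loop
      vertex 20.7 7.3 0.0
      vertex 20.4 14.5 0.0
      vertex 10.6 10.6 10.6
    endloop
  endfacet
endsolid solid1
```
; perimeter-only toolpath
G21 ; units = mm
G90 ; absolute positioning
G28 ; home
; layer 1
G0 Z2.1
G0 X18.4 Y13.7
G1 X14.6 Y18.0
G1 X8.8 Y18.9
G1 X4.0 Y15.9
G1 X2.1 Y10.4
G1 X4.3 Y4.9
G1 X9.4 Y2.2
G1 X15.1 Y3.4
G1 X18.7 Y8.0
G1 X18.4 Y13.7
; layer 2
G0 Z4.2
G0 X16.5 Y12.9
G1 X13.6 Y16.2
G1 X9.3 Y16.8
G1 X5.6 Y14.6
G1 X4.2 Y10.4
G1 X5.9 Y6.3
G1 X9.7 Y4.3
G1 X14.0 Y5.2
G1 X16.7 Y8.6
G1 X16.5 Y12.9
; layer 3
G0 Z6.4
G0 X14.5 Y12.2
G1 X12.6 Y14.3
G1 X9.7 Y14.8
G1 X7.3 Y13.2
G1 X6.4 Y10.5
G1 X7.4 Y7.8
G1 X10.0 Y6.4
G1 X12.8 Y7.0
G1 X14.6 Y9.3
G1 X14.5 Y12.2
; layer 4
G0 Z8.5
G0 X12.6 Y11.4
G1 X11.6 Y12.5
G1 X10.2 Y12.7
G1 X8.9 Y11.9
G1 X8.5 Y10.5
G1 X9.0 Y9.2
G1 X10.3 Y8.5
G1 X11.7 Y8.8
G1 X12.6 Y9.9
G1 X12.6 Y11.4
M2 ; end

The solid is a regular 9-sided pyramid, base circumscribed radius ≈ 10.6 mm, apex at z ≈ 10.6 mm. Slicing at Δz = 2.1 mm — 5 equal slices spanning the solid's height, so layer i sits at z = i·h/5 — gives 4 non-empty perimeters. Each is a 9-segment closed polygon; G0 lifts to the layer z and rapids to the start vertex, then G1 traces the edges. The cross-section shrinks linearly with z (the slice at the apex is degenerate and omitted).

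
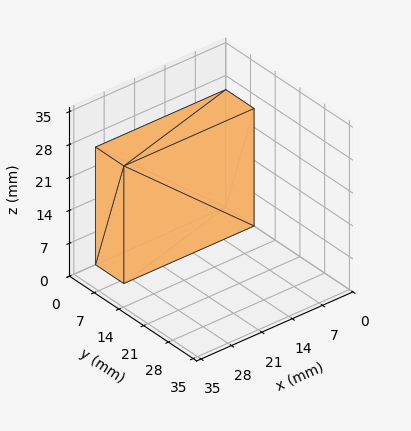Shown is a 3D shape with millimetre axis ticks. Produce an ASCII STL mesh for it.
Reading the render: the shape is a rectangular box, roughly 30 × 8 mm footprint and 25 mm tall (dimensions read to the nearest mm from the axis ticks). For the STL, each face is triangulated and given an outward normal.

solid part
  facet normal 0.0000 0.0000 -1.0000
    outer loop
      vertex 30.000 8.000 0.000
      vertex 30.000 0.000 0.000
      vertex 0.000 0.000 0.000
    endloop
  endfacet
  facet normal 0.0000 0.0000 -1.0000
    outer loop
      vertex 0.000 8.000 0.000
      vertex 30.000 8.000 0.000
      vertex 0.000 0.000 0.000
    endloop
  endfacet
  facet normal 0.0000 0.0000 1.0000
    outer loop
      vertex 0.000 0.000 25.000
      vertex 30.000 0.000 25.000
      vertex 30.000 8.000 25.000
    endloop
  endfacet
  facet normal 0.0000 0.0000 1.0000
    outer loop
      vertex 0.000 0.000 25.000
      vertex 30.000 8.000 25.000
      vertex 0.000 8.000 25.000
    endloop
  endfacet
  facet normal 0.0000 -1.0000 0.0000
    outer loop
      vertex 0.000 0.000 0.000
      vertex 30.000 0.000 0.000
      vertex 30.000 0.000 25.000
    endloop
  endfacet
  facet normal 0.0000 -1.0000 0.0000
    outer loop
      vertex 0.000 0.000 0.000
      vertex 30.000 0.000 25.000
      vertex 0.000 0.000 25.000
    endloop
  endfacet
  facet normal 0.0000 1.0000 0.0000
    outer loop
      vertex 30.000 8.000 25.000
      vertex 30.000 8.000 0.000
      vertex 0.000 8.000 0.000
    endloop
  endfacet
  facet normal 0.0000 1.0000 0.0000
    outer loop
      vertex 0.000 8.000 25.000
      vertex 30.000 8.000 25.000
      vertex 0.000 8.000 0.000
    endloop
  endfacet
  facet normal -1.0000 0.0000 0.0000
    outer loop
      vertex 0.000 8.000 25.000
      vertex 0.000 8.000 0.000
      vertex 0.000 0.000 0.000
    endloop
  endfacet
  facet normal -1.0000 0.0000 0.0000
    outer loop
      vertex 0.000 0.000 25.000
      vertex 0.000 8.000 25.000
      vertex 0.000 0.000 0.000
    endloop
  endfacet
  facet normal 1.0000 0.0000 0.0000
    outer loop
      vertex 30.000 0.000 0.000
      vertex 30.000 8.000 0.000
      vertex 30.000 8.000 25.000
    endloop
  endfacet
  facet normal 1.0000 0.0000 0.0000
    outer loop
      vertex 30.000 0.000 0.000
      vertex 30.000 8.000 25.000
      vertex 30.000 0.000 25.000
    endloop
  endfacet
endsolid part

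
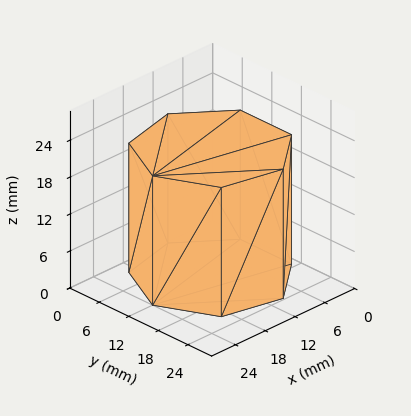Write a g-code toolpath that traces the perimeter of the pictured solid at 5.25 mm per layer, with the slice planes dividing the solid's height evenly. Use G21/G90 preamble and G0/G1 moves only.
Reading the render: the shape is a regular 7-sided prism (a cylinder approximated with 7 flat sides), circumscribed radius ≈ 12 mm, height ≈ 21 mm (dimensions read to the nearest mm from the axis ticks). For the g-code, the solid's height is divided into equal slices at the stated Δz and each level perimeter traced with G1 moves after a G0 lift.

; perimeter-only toolpath
G21 ; units = mm
G90 ; absolute positioning
G28 ; home
; layer 1
G0 Z5.25
G0 X24.00 Y12.00
G1 X19.48 Y21.38
G1 X9.33 Y23.70
G1 X1.19 Y17.21
G1 X1.19 Y6.79
G1 X9.33 Y0.30
G1 X19.48 Y2.62
G1 X24.00 Y12.00
; layer 2
G0 Z10.50
G0 X24.00 Y12.00
G1 X19.48 Y21.38
G1 X9.33 Y23.70
G1 X1.19 Y17.21
G1 X1.19 Y6.79
G1 X9.33 Y0.30
G1 X19.48 Y2.62
G1 X24.00 Y12.00
; layer 3
G0 Z15.75
G0 X24.00 Y12.00
G1 X19.48 Y21.38
G1 X9.33 Y23.70
G1 X1.19 Y17.21
G1 X1.19 Y6.79
G1 X9.33 Y0.30
G1 X19.48 Y2.62
G1 X24.00 Y12.00
; layer 4
G0 Z21.00
G0 X24.00 Y12.00
G1 X19.48 Y21.38
G1 X9.33 Y23.70
G1 X1.19 Y17.21
G1 X1.19 Y6.79
G1 X9.33 Y0.30
G1 X19.48 Y2.62
G1 X24.00 Y12.00
M2 ; end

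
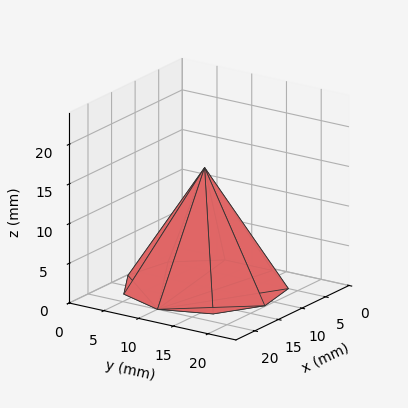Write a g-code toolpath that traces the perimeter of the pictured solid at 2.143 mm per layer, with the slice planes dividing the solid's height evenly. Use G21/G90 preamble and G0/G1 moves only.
Reading the render: the shape is a regular 9-sided pyramid, base circumscribed radius ≈ 10 mm, apex at z ≈ 15 mm (dimensions read to the nearest mm from the axis ticks). For the g-code, the solid's height is divided into equal slices at the stated Δz and each level perimeter traced with G1 moves after a G0 lift.

; perimeter-only toolpath
G21 ; units = mm
G90 ; absolute positioning
G28 ; home
; layer 1
G0 Z2.143
G0 X18.571 Y10.000
G1 X16.566 Y15.510
G1 X11.488 Y18.441
G1 X5.714 Y17.423
G1 X1.945 Y12.931
G1 X1.945 Y7.069
G1 X5.714 Y2.577
G1 X11.488 Y1.559
G1 X16.566 Y4.490
G1 X18.571 Y10.000
; layer 2
G0 Z4.286
G0 X17.143 Y10.000
G1 X15.471 Y14.591
G1 X11.240 Y17.034
G1 X6.429 Y16.186
G1 X3.288 Y12.443
G1 X3.288 Y7.557
G1 X6.429 Y3.814
G1 X11.240 Y2.966
G1 X15.471 Y5.409
G1 X17.143 Y10.000
; layer 3
G0 Z6.429
G0 X15.714 Y10.000
G1 X14.377 Y13.673
G1 X10.992 Y15.627
G1 X7.143 Y14.949
G1 X4.630 Y11.954
G1 X4.630 Y8.046
G1 X7.143 Y5.051
G1 X10.992 Y4.373
G1 X14.377 Y6.327
G1 X15.714 Y10.000
; layer 4
G0 Z8.571
G0 X14.286 Y10.000
G1 X13.283 Y12.755
G1 X10.744 Y14.221
G1 X7.857 Y13.711
G1 X5.973 Y11.466
G1 X5.973 Y8.534
G1 X7.857 Y6.289
G1 X10.744 Y5.779
G1 X13.283 Y7.245
G1 X14.286 Y10.000
; layer 5
G0 Z10.714
G0 X12.857 Y10.000
G1 X12.189 Y11.837
G1 X10.496 Y12.814
G1 X8.571 Y12.474
G1 X7.315 Y10.977
G1 X7.315 Y9.023
G1 X8.571 Y7.526
G1 X10.496 Y7.186
G1 X12.189 Y8.163
G1 X12.857 Y10.000
; layer 6
G0 Z12.857
G0 X11.429 Y10.000
G1 X11.094 Y10.918
G1 X10.248 Y11.407
G1 X9.286 Y11.237
G1 X8.658 Y10.489
G1 X8.658 Y9.511
G1 X9.286 Y8.763
G1 X10.248 Y8.593
G1 X11.094 Y9.082
G1 X11.429 Y10.000
M2 ; end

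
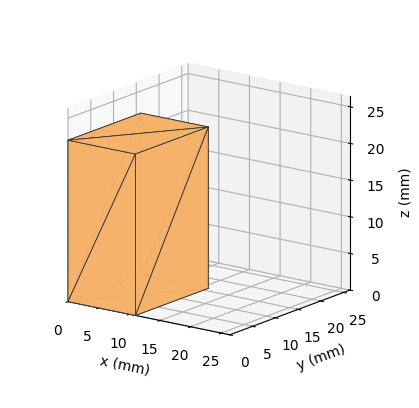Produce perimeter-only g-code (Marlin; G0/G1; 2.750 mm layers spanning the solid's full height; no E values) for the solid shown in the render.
Reading the render: the shape is a rectangular box, roughly 11 × 16 mm footprint and 22 mm tall (dimensions read to the nearest mm from the axis ticks). For the g-code, the solid's height is divided into equal slices at the stated Δz and each level perimeter traced with G1 moves after a G0 lift.

; perimeter-only toolpath
G21 ; units = mm
G90 ; absolute positioning
G28 ; home
; layer 1
G0 Z2.750
G0 X0.000 Y0.000
G1 X11.000 Y0.000
G1 X11.000 Y16.000
G1 X0.000 Y16.000
G1 X0.000 Y0.000
; layer 2
G0 Z5.500
G0 X0.000 Y0.000
G1 X11.000 Y0.000
G1 X11.000 Y16.000
G1 X0.000 Y16.000
G1 X0.000 Y0.000
; layer 3
G0 Z8.250
G0 X0.000 Y0.000
G1 X11.000 Y0.000
G1 X11.000 Y16.000
G1 X0.000 Y16.000
G1 X0.000 Y0.000
; layer 4
G0 Z11.000
G0 X0.000 Y0.000
G1 X11.000 Y0.000
G1 X11.000 Y16.000
G1 X0.000 Y16.000
G1 X0.000 Y0.000
; layer 5
G0 Z13.750
G0 X0.000 Y0.000
G1 X11.000 Y0.000
G1 X11.000 Y16.000
G1 X0.000 Y16.000
G1 X0.000 Y0.000
; layer 6
G0 Z16.500
G0 X0.000 Y0.000
G1 X11.000 Y0.000
G1 X11.000 Y16.000
G1 X0.000 Y16.000
G1 X0.000 Y0.000
; layer 7
G0 Z19.250
G0 X0.000 Y0.000
G1 X11.000 Y0.000
G1 X11.000 Y16.000
G1 X0.000 Y16.000
G1 X0.000 Y0.000
; layer 8
G0 Z22.000
G0 X0.000 Y0.000
G1 X11.000 Y0.000
G1 X11.000 Y16.000
G1 X0.000 Y16.000
G1 X0.000 Y0.000
M2 ; end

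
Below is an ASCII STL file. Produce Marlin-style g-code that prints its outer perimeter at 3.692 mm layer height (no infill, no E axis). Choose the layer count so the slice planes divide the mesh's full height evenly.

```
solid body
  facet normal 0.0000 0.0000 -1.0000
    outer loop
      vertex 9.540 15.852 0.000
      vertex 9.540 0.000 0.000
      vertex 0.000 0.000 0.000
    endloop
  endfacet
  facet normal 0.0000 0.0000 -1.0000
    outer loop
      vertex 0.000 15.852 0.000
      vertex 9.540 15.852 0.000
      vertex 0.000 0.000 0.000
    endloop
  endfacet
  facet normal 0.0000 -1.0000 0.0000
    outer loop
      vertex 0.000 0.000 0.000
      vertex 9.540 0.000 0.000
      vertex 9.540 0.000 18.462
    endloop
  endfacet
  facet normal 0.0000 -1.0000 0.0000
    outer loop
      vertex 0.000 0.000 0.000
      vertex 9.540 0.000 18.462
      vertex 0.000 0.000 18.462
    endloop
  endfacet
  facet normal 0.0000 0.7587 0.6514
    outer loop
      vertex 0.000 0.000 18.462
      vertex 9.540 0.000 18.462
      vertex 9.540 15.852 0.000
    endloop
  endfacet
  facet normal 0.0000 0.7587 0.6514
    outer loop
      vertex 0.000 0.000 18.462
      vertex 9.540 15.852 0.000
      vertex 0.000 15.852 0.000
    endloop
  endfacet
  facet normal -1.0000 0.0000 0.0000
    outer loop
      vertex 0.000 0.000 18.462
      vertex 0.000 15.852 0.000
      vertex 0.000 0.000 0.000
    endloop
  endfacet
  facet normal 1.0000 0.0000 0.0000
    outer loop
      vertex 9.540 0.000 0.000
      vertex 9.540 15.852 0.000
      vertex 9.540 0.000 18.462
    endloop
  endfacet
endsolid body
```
; perimeter-only toolpath
G21 ; units = mm
G90 ; absolute positioning
G28 ; home
; layer 1
G0 Z3.692
G0 X0.000 Y0.000
G1 X9.540 Y0.000
G1 X9.540 Y12.682
G1 X0.000 Y12.682
G1 X0.000 Y0.000
; layer 2
G0 Z7.385
G0 X0.000 Y0.000
G1 X9.540 Y0.000
G1 X9.540 Y9.511
G1 X0.000 Y9.511
G1 X0.000 Y0.000
; layer 3
G0 Z11.077
G0 X0.000 Y0.000
G1 X9.540 Y0.000
G1 X9.540 Y6.341
G1 X0.000 Y6.341
G1 X0.000 Y0.000
; layer 4
G0 Z14.770
G0 X0.000 Y0.000
G1 X9.540 Y0.000
G1 X9.540 Y3.170
G1 X0.000 Y3.170
G1 X0.000 Y0.000
M2 ; end

The solid is a wedge (ramp): 9.54 × 15.9 mm base, rising to 18.5 mm along the y=0 edge and sloping linearly to z=0 at y=15.9. Slicing at Δz = 3.692 mm — 5 equal slices spanning the solid's height, so layer i sits at z = i·h/5 — gives 4 non-empty perimeters. Each is a 4-segment closed polygon; G0 lifts to the layer z and rapids to the start vertex, then G1 traces the edges. The cross-section shrinks linearly with z (the slice at the apex is degenerate and omitted).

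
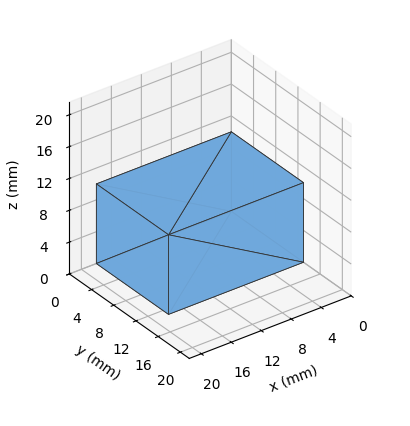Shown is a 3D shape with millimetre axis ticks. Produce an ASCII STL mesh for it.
Reading the render: the shape is a rectangular box, roughly 18 × 13 mm footprint and 10 mm tall (dimensions read to the nearest mm from the axis ticks). For the STL, each face is triangulated and given an outward normal.

solid part
  facet normal 0.0000 0.0000 -1.0000
    outer loop
      vertex 18.000 13.000 0.000
      vertex 18.000 0.000 0.000
      vertex 0.000 0.000 0.000
    endloop
  endfacet
  facet normal 0.0000 0.0000 -1.0000
    outer loop
      vertex 0.000 13.000 0.000
      vertex 18.000 13.000 0.000
      vertex 0.000 0.000 0.000
    endloop
  endfacet
  facet normal 0.0000 0.0000 1.0000
    outer loop
      vertex 0.000 0.000 10.000
      vertex 18.000 0.000 10.000
      vertex 18.000 13.000 10.000
    endloop
  endfacet
  facet normal 0.0000 0.0000 1.0000
    outer loop
      vertex 0.000 0.000 10.000
      vertex 18.000 13.000 10.000
      vertex 0.000 13.000 10.000
    endloop
  endfacet
  facet normal 0.0000 -1.0000 0.0000
    outer loop
      vertex 0.000 0.000 0.000
      vertex 18.000 0.000 0.000
      vertex 18.000 0.000 10.000
    endloop
  endfacet
  facet normal 0.0000 -1.0000 0.0000
    outer loop
      vertex 0.000 0.000 0.000
      vertex 18.000 0.000 10.000
      vertex 0.000 0.000 10.000
    endloop
  endfacet
  facet normal 0.0000 1.0000 0.0000
    outer loop
      vertex 18.000 13.000 10.000
      vertex 18.000 13.000 0.000
      vertex 0.000 13.000 0.000
    endloop
  endfacet
  facet normal 0.0000 1.0000 0.0000
    outer loop
      vertex 0.000 13.000 10.000
      vertex 18.000 13.000 10.000
      vertex 0.000 13.000 0.000
    endloop
  endfacet
  facet normal -1.0000 0.0000 0.0000
    outer loop
      vertex 0.000 13.000 10.000
      vertex 0.000 13.000 0.000
      vertex 0.000 0.000 0.000
    endloop
  endfacet
  facet normal -1.0000 0.0000 0.0000
    outer loop
      vertex 0.000 0.000 10.000
      vertex 0.000 13.000 10.000
      vertex 0.000 0.000 0.000
    endloop
  endfacet
  facet normal 1.0000 0.0000 0.0000
    outer loop
      vertex 18.000 0.000 0.000
      vertex 18.000 13.000 0.000
      vertex 18.000 13.000 10.000
    endloop
  endfacet
  facet normal 1.0000 0.0000 0.0000
    outer loop
      vertex 18.000 0.000 0.000
      vertex 18.000 13.000 10.000
      vertex 18.000 0.000 10.000
    endloop
  endfacet
endsolid part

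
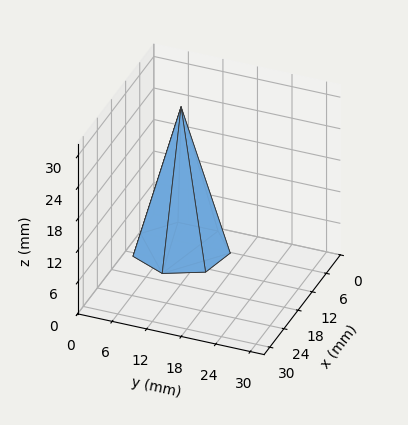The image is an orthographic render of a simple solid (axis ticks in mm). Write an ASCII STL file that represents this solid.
Reading the render: the shape is a regular 7-sided pyramid, base circumscribed radius ≈ 8 mm, apex at z ≈ 27 mm (dimensions read to the nearest mm from the axis ticks). For the STL, each face is triangulated and given an outward normal.

solid part
  facet normal 0.0000 0.0000 -1.0000
    outer loop
      vertex 6.2 15.8 0.0
      vertex 13.0 14.3 0.0
      vertex 16.0 8.0 0.0
    endloop
  endfacet
  facet normal 0.0000 0.0000 -1.0000
    outer loop
      vertex 0.8 11.5 0.0
      vertex 6.2 15.8 0.0
      vertex 16.0 8.0 0.0
    endloop
  endfacet
  facet normal 0.0000 0.0000 -1.0000
    outer loop
      vertex 0.8 4.5 0.0
      vertex 0.8 11.5 0.0
      vertex 16.0 8.0 0.0
    endloop
  endfacet
  facet normal 0.0000 0.0000 -1.0000
    outer loop
      vertex 6.2 0.2 0.0
      vertex 0.8 4.5 0.0
      vertex 16.0 8.0 0.0
    endloop
  endfacet
  facet normal 0.0000 0.0000 -1.0000
    outer loop
      vertex 13.0 1.7 0.0
      vertex 6.2 0.2 0.0
      vertex 16.0 8.0 0.0
    endloop
  endfacet
  facet normal 0.8722 0.4153 0.2584
    outer loop
      vertex 16.0 8.0 0.0
      vertex 13.0 14.3 0.0
      vertex 8.0 8.0 27.0
    endloop
  endfacet
  facet normal 0.2081 0.9433 0.2586
    outer loop
      vertex 13.0 14.3 0.0
      vertex 6.2 15.8 0.0
      vertex 8.0 8.0 27.0
    endloop
  endfacet
  facet normal -0.6018 0.7557 0.2584
    outer loop
      vertex 6.2 15.8 0.0
      vertex 0.8 11.5 0.0
      vertex 8.0 8.0 27.0
    endloop
  endfacet
  facet normal -0.9662 0.0000 0.2577
    outer loop
      vertex 0.8 11.5 0.0
      vertex 0.8 4.5 0.0
      vertex 8.0 8.0 27.0
    endloop
  endfacet
  facet normal -0.6018 -0.7557 0.2584
    outer loop
      vertex 0.8 4.5 0.0
      vertex 6.2 0.2 0.0
      vertex 8.0 8.0 27.0
    endloop
  endfacet
  facet normal 0.2081 -0.9433 0.2586
    outer loop
      vertex 6.2 0.2 0.0
      vertex 13.0 1.7 0.0
      vertex 8.0 8.0 27.0
    endloop
  endfacet
  facet normal 0.8722 -0.4153 0.2584
    outer loop
      vertex 13.0 1.7 0.0
      vertex 16.0 8.0 0.0
      vertex 8.0 8.0 27.0
    endloop
  endfacet
endsolid part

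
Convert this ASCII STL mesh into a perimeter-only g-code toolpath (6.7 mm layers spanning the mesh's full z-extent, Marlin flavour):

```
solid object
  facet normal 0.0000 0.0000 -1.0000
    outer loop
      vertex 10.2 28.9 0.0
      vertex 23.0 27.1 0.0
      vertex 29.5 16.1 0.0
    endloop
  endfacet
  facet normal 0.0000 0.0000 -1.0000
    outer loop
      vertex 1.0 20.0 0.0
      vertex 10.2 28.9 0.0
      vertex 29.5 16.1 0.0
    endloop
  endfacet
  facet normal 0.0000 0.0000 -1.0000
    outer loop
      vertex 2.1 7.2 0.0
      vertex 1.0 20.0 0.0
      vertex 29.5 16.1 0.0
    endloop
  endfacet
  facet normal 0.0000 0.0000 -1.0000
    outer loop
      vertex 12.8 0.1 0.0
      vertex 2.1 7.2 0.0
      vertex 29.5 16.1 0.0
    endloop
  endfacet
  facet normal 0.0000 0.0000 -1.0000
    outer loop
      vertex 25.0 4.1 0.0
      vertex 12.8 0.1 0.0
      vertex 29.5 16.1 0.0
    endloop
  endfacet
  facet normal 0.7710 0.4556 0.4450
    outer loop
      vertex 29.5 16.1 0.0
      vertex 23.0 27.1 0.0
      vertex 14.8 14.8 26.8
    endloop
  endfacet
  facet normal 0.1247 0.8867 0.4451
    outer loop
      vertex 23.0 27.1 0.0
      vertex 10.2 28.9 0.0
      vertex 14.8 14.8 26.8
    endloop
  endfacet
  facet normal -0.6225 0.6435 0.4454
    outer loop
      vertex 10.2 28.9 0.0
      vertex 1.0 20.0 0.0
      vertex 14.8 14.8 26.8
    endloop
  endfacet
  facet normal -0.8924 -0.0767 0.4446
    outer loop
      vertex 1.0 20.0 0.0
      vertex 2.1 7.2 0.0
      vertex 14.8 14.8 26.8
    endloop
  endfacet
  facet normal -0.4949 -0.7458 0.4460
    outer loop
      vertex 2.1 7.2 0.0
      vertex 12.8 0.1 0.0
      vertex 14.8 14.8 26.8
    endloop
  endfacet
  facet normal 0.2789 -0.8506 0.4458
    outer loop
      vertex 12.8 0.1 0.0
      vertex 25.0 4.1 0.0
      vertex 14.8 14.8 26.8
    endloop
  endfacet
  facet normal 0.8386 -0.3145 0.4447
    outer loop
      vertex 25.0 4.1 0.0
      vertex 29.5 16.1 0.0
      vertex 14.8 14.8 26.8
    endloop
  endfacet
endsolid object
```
; perimeter-only toolpath
G21 ; units = mm
G90 ; absolute positioning
G28 ; home
; layer 1
G0 Z6.7
G0 X25.8 Y15.8
G1 X20.9 Y24.0
G1 X11.3 Y25.4
G1 X4.5 Y18.7
G1 X5.3 Y9.1
G1 X13.3 Y3.8
G1 X22.4 Y6.8
G1 X25.8 Y15.8
; layer 2
G0 Z13.4
G0 X22.1 Y15.5
G1 X18.9 Y21.0
G1 X12.5 Y21.9
G1 X7.9 Y17.4
G1 X8.5 Y11.0
G1 X13.8 Y7.5
G1 X19.9 Y9.4
G1 X22.1 Y15.5
; layer 3
G0 Z20.1
G0 X18.5 Y15.1
G1 X16.9 Y17.9
G1 X13.7 Y18.3
G1 X11.4 Y16.1
G1 X11.6 Y12.9
G1 X14.3 Y11.1
G1 X17.4 Y12.1
G1 X18.5 Y15.1
M2 ; end

The solid is a regular 7-sided pyramid, base circumscribed radius ≈ 14.8 mm, apex at z ≈ 26.8 mm. Slicing at Δz = 6.7 mm — 4 equal slices spanning the solid's height, so layer i sits at z = i·h/4 — gives 3 non-empty perimeters. Each is a 7-segment closed polygon; G0 lifts to the layer z and rapids to the start vertex, then G1 traces the edges. The cross-section shrinks linearly with z (the slice at the apex is degenerate and omitted).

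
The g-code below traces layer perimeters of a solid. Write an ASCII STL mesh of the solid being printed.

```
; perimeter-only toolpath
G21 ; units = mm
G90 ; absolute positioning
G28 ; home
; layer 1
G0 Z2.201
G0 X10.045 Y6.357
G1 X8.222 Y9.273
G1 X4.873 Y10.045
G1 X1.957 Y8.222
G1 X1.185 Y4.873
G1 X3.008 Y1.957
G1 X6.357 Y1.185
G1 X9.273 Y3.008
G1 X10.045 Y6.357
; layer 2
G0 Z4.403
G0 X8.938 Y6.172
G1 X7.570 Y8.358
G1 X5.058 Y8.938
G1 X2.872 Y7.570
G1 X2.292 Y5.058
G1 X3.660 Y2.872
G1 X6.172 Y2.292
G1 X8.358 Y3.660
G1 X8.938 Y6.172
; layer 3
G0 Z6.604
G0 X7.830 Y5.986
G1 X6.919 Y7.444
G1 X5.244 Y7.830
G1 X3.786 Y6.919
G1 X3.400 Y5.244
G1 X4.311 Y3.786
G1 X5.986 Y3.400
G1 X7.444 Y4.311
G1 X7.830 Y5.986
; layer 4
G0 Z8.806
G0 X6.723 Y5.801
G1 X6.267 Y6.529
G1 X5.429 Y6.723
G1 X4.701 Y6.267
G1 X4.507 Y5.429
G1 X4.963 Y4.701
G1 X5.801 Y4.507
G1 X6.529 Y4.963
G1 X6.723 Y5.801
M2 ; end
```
solid part
  facet normal 0.0000 0.0000 -1.0000
    outer loop
      vertex 4.687 11.153 0.000
      vertex 8.874 10.187 0.000
      vertex 11.153 6.543 0.000
    endloop
  endfacet
  facet normal 0.0000 0.0000 -1.0000
    outer loop
      vertex 1.043 8.874 0.000
      vertex 4.687 11.153 0.000
      vertex 11.153 6.543 0.000
    endloop
  endfacet
  facet normal 0.0000 0.0000 -1.0000
    outer loop
      vertex 0.077 4.687 0.000
      vertex 1.043 8.874 0.000
      vertex 11.153 6.543 0.000
    endloop
  endfacet
  facet normal 0.0000 0.0000 -1.0000
    outer loop
      vertex 2.356 1.043 0.000
      vertex 0.077 4.687 0.000
      vertex 11.153 6.543 0.000
    endloop
  endfacet
  facet normal 0.0000 0.0000 -1.0000
    outer loop
      vertex 6.543 0.077 0.000
      vertex 2.356 1.043 0.000
      vertex 11.153 6.543 0.000
    endloop
  endfacet
  facet normal 0.0000 0.0000 -1.0000
    outer loop
      vertex 10.187 2.356 0.000
      vertex 6.543 0.077 0.000
      vertex 11.153 6.543 0.000
    endloop
  endfacet
  facet normal 0.7669 0.4797 0.4263
    outer loop
      vertex 11.153 6.543 0.000
      vertex 8.874 10.187 0.000
      vertex 5.615 5.615 11.007
    endloop
  endfacet
  facet normal 0.2034 0.8814 0.4263
    outer loop
      vertex 8.874 10.187 0.000
      vertex 4.687 11.153 0.000
      vertex 5.615 5.615 11.007
    endloop
  endfacet
  facet normal -0.4797 0.7669 0.4263
    outer loop
      vertex 4.687 11.153 0.000
      vertex 1.043 8.874 0.000
      vertex 5.615 5.615 11.007
    endloop
  endfacet
  facet normal -0.8814 0.2034 0.4263
    outer loop
      vertex 1.043 8.874 0.000
      vertex 0.077 4.687 0.000
      vertex 5.615 5.615 11.007
    endloop
  endfacet
  facet normal -0.7669 -0.4797 0.4263
    outer loop
      vertex 0.077 4.687 0.000
      vertex 2.356 1.043 0.000
      vertex 5.615 5.615 11.007
    endloop
  endfacet
  facet normal -0.2034 -0.8814 0.4263
    outer loop
      vertex 2.356 1.043 0.000
      vertex 6.543 0.077 0.000
      vertex 5.615 5.615 11.007
    endloop
  endfacet
  facet normal 0.4797 -0.7669 0.4263
    outer loop
      vertex 6.543 0.077 0.000
      vertex 10.187 2.356 0.000
      vertex 5.615 5.615 11.007
    endloop
  endfacet
  facet normal 0.8814 -0.2034 0.4263
    outer loop
      vertex 10.187 2.356 0.000
      vertex 11.153 6.543 0.000
      vertex 5.615 5.615 11.007
    endloop
  endfacet
endsolid part

The G0 Z moves step by Δz≈2.201 mm. The G1 loops shrink linearly with z, so the solid tapers from its base footprint up to z≈11. Closing with a flat bottom cap and the tapered top and triangulating gives 14 facets — a regular 8-sided pyramid, base circumscribed radius ≈ 5.62 mm, apex at z ≈ 11 mm.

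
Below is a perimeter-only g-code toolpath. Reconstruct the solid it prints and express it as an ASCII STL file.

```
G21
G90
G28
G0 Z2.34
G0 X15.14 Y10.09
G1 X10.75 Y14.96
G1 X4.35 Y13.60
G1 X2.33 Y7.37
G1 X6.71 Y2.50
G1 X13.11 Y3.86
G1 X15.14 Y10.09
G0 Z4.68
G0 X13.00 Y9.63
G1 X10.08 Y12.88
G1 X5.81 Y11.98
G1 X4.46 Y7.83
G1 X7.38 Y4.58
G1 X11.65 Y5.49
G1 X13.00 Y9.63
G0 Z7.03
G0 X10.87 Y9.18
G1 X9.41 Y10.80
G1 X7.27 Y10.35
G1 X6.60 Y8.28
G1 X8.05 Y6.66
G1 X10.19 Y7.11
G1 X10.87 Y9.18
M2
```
solid part
  facet normal 0.0000 0.0000 -1.0000
    outer loop
      vertex 2.89 15.22 0.00
      vertex 11.43 17.03 0.00
      vertex 17.27 10.54 0.00
    endloop
  endfacet
  facet normal 0.0000 0.0000 -1.0000
    outer loop
      vertex 0.19 6.92 0.00
      vertex 2.89 15.22 0.00
      vertex 17.27 10.54 0.00
    endloop
  endfacet
  facet normal 0.0000 0.0000 -1.0000
    outer loop
      vertex 6.03 0.43 0.00
      vertex 0.19 6.92 0.00
      vertex 17.27 10.54 0.00
    endloop
  endfacet
  facet normal 0.0000 0.0000 -1.0000
    outer loop
      vertex 14.57 2.24 0.00
      vertex 6.03 0.43 0.00
      vertex 17.27 10.54 0.00
    endloop
  endfacet
  facet normal 0.5786 0.5206 0.6279
    outer loop
      vertex 17.27 10.54 0.00
      vertex 11.43 17.03 0.00
      vertex 8.73 8.73 9.37
    endloop
  endfacet
  facet normal -0.1614 0.7614 0.6279
    outer loop
      vertex 11.43 17.03 0.00
      vertex 2.89 15.22 0.00
      vertex 8.73 8.73 9.37
    endloop
  endfacet
  facet normal -0.7400 0.2407 0.6280
    outer loop
      vertex 2.89 15.22 0.00
      vertex 0.19 6.92 0.00
      vertex 8.73 8.73 9.37
    endloop
  endfacet
  facet normal -0.5786 -0.5206 0.6279
    outer loop
      vertex 0.19 6.92 0.00
      vertex 6.03 0.43 0.00
      vertex 8.73 8.73 9.37
    endloop
  endfacet
  facet normal 0.1614 -0.7614 0.6279
    outer loop
      vertex 6.03 0.43 0.00
      vertex 14.57 2.24 0.00
      vertex 8.73 8.73 9.37
    endloop
  endfacet
  facet normal 0.7400 -0.2407 0.6280
    outer loop
      vertex 14.57 2.24 0.00
      vertex 17.27 10.54 0.00
      vertex 8.73 8.73 9.37
    endloop
  endfacet
endsolid part

The G0 Z moves step by Δz≈2.34 mm. The G1 loops shrink linearly with z, so the solid tapers from its base footprint up to z≈9.37. Closing with a flat bottom cap and the tapered top and triangulating gives 10 facets — a regular 6-sided pyramid, base circumscribed radius ≈ 8.73 mm, apex at z ≈ 9.37 mm.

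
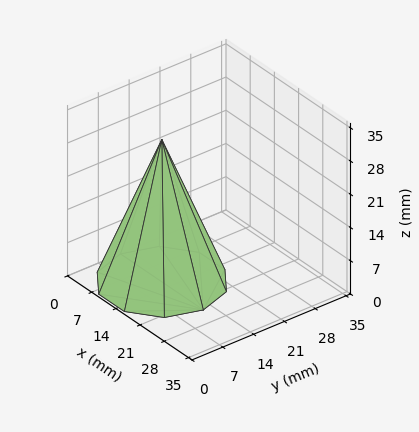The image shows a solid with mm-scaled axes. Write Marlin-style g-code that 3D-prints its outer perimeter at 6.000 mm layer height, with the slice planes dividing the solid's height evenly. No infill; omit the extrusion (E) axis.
Reading the render: the shape is a regular 10-sided pyramid, base circumscribed radius ≈ 12 mm, apex at z ≈ 30 mm (dimensions read to the nearest mm from the axis ticks). For the g-code, the solid's height is divided into equal slices at the stated Δz and each level perimeter traced with G1 moves after a G0 lift.

; perimeter-only toolpath
G21 ; units = mm
G90 ; absolute positioning
G28 ; home
; layer 1
G0 Z6.000
G0 X21.600 Y12.000
G1 X19.766 Y17.642
G1 X14.966 Y21.130
G1 X9.034 Y21.130
G1 X4.234 Y17.642
G1 X2.400 Y12.000
G1 X4.234 Y6.358
G1 X9.034 Y2.870
G1 X14.966 Y2.870
G1 X19.766 Y6.358
G1 X21.600 Y12.000
; layer 2
G0 Z12.000
G0 X19.200 Y12.000
G1 X17.825 Y16.232
G1 X14.225 Y18.848
G1 X9.775 Y18.848
G1 X6.175 Y16.232
G1 X4.800 Y12.000
G1 X6.175 Y7.768
G1 X9.775 Y5.152
G1 X14.225 Y5.152
G1 X17.825 Y7.768
G1 X19.200 Y12.000
; layer 3
G0 Z18.000
G0 X16.800 Y12.000
G1 X15.883 Y14.821
G1 X13.483 Y16.565
G1 X10.517 Y16.565
G1 X8.117 Y14.821
G1 X7.200 Y12.000
G1 X8.117 Y9.179
G1 X10.517 Y7.435
G1 X13.483 Y7.435
G1 X15.883 Y9.179
G1 X16.800 Y12.000
; layer 4
G0 Z24.000
G0 X14.400 Y12.000
G1 X13.942 Y13.411
G1 X12.742 Y14.283
G1 X11.258 Y14.283
G1 X10.058 Y13.411
G1 X9.600 Y12.000
G1 X10.058 Y10.589
G1 X11.258 Y9.717
G1 X12.742 Y9.717
G1 X13.942 Y10.589
G1 X14.400 Y12.000
M2 ; end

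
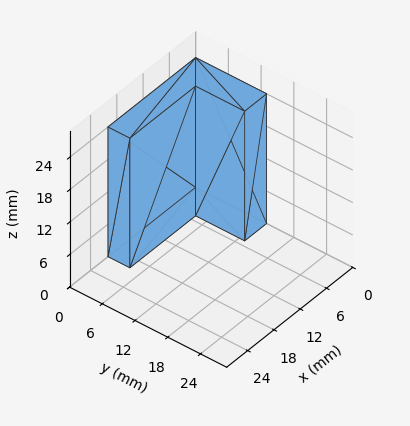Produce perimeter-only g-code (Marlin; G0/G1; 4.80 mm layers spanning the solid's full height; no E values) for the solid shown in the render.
Reading the render: the shape is an L-shaped prism: outer 20 × 13 mm, arm thicknesses ≈ 4 mm (horizontal) and 5 mm (vertical), extruded 24 mm in z (dimensions read to the nearest mm from the axis ticks). For the g-code, the solid's height is divided into equal slices at the stated Δz and each level perimeter traced with G1 moves after a G0 lift.

; perimeter-only toolpath
G21 ; units = mm
G90 ; absolute positioning
G28 ; home
; layer 1
G0 Z4.80
G0 X0.00 Y0.00
G1 X20.00 Y0.00
G1 X20.00 Y4.00
G1 X5.00 Y4.00
G1 X5.00 Y13.00
G1 X0.00 Y13.00
G1 X0.00 Y0.00
; layer 2
G0 Z9.60
G0 X0.00 Y0.00
G1 X20.00 Y0.00
G1 X20.00 Y4.00
G1 X5.00 Y4.00
G1 X5.00 Y13.00
G1 X0.00 Y13.00
G1 X0.00 Y0.00
; layer 3
G0 Z14.40
G0 X0.00 Y0.00
G1 X20.00 Y0.00
G1 X20.00 Y4.00
G1 X5.00 Y4.00
G1 X5.00 Y13.00
G1 X0.00 Y13.00
G1 X0.00 Y0.00
; layer 4
G0 Z19.20
G0 X0.00 Y0.00
G1 X20.00 Y0.00
G1 X20.00 Y4.00
G1 X5.00 Y4.00
G1 X5.00 Y13.00
G1 X0.00 Y13.00
G1 X0.00 Y0.00
; layer 5
G0 Z24.00
G0 X0.00 Y0.00
G1 X20.00 Y0.00
G1 X20.00 Y4.00
G1 X5.00 Y4.00
G1 X5.00 Y13.00
G1 X0.00 Y13.00
G1 X0.00 Y0.00
M2 ; end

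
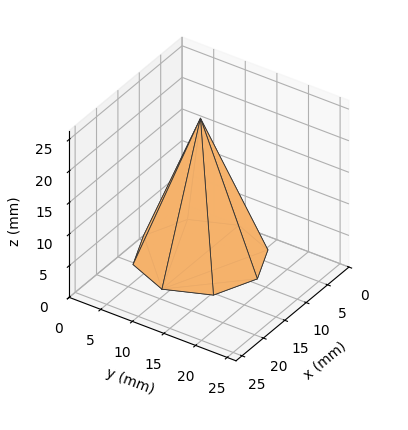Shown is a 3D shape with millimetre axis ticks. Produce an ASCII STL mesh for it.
Reading the render: the shape is a regular 8-sided pyramid, base circumscribed radius ≈ 9 mm, apex at z ≈ 22 mm (dimensions read to the nearest mm from the axis ticks). For the STL, each face is triangulated and given an outward normal.

solid part
  facet normal 0.0000 0.0000 -1.0000
    outer loop
      vertex 9.00 18.00 0.00
      vertex 15.36 15.36 0.00
      vertex 18.00 9.00 0.00
    endloop
  endfacet
  facet normal 0.0000 0.0000 -1.0000
    outer loop
      vertex 2.64 15.36 0.00
      vertex 9.00 18.00 0.00
      vertex 18.00 9.00 0.00
    endloop
  endfacet
  facet normal 0.0000 0.0000 -1.0000
    outer loop
      vertex 0.00 9.00 0.00
      vertex 2.64 15.36 0.00
      vertex 18.00 9.00 0.00
    endloop
  endfacet
  facet normal 0.0000 0.0000 -1.0000
    outer loop
      vertex 2.64 2.64 0.00
      vertex 0.00 9.00 0.00
      vertex 18.00 9.00 0.00
    endloop
  endfacet
  facet normal 0.0000 0.0000 -1.0000
    outer loop
      vertex 9.00 0.00 0.00
      vertex 2.64 2.64 0.00
      vertex 18.00 9.00 0.00
    endloop
  endfacet
  facet normal 0.0000 0.0000 -1.0000
    outer loop
      vertex 15.36 2.64 0.00
      vertex 9.00 0.00 0.00
      vertex 18.00 9.00 0.00
    endloop
  endfacet
  facet normal 0.8640 0.3586 0.3534
    outer loop
      vertex 18.00 9.00 0.00
      vertex 15.36 15.36 0.00
      vertex 9.00 9.00 22.00
    endloop
  endfacet
  facet normal 0.3586 0.8640 0.3534
    outer loop
      vertex 15.36 15.36 0.00
      vertex 9.00 18.00 0.00
      vertex 9.00 9.00 22.00
    endloop
  endfacet
  facet normal -0.3586 0.8640 0.3534
    outer loop
      vertex 9.00 18.00 0.00
      vertex 2.64 15.36 0.00
      vertex 9.00 9.00 22.00
    endloop
  endfacet
  facet normal -0.8640 0.3586 0.3534
    outer loop
      vertex 2.64 15.36 0.00
      vertex 0.00 9.00 0.00
      vertex 9.00 9.00 22.00
    endloop
  endfacet
  facet normal -0.8640 -0.3586 0.3534
    outer loop
      vertex 0.00 9.00 0.00
      vertex 2.64 2.64 0.00
      vertex 9.00 9.00 22.00
    endloop
  endfacet
  facet normal -0.3586 -0.8640 0.3534
    outer loop
      vertex 2.64 2.64 0.00
      vertex 9.00 0.00 0.00
      vertex 9.00 9.00 22.00
    endloop
  endfacet
  facet normal 0.3586 -0.8640 0.3534
    outer loop
      vertex 9.00 0.00 0.00
      vertex 15.36 2.64 0.00
      vertex 9.00 9.00 22.00
    endloop
  endfacet
  facet normal 0.8640 -0.3586 0.3534
    outer loop
      vertex 15.36 2.64 0.00
      vertex 18.00 9.00 0.00
      vertex 9.00 9.00 22.00
    endloop
  endfacet
endsolid part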